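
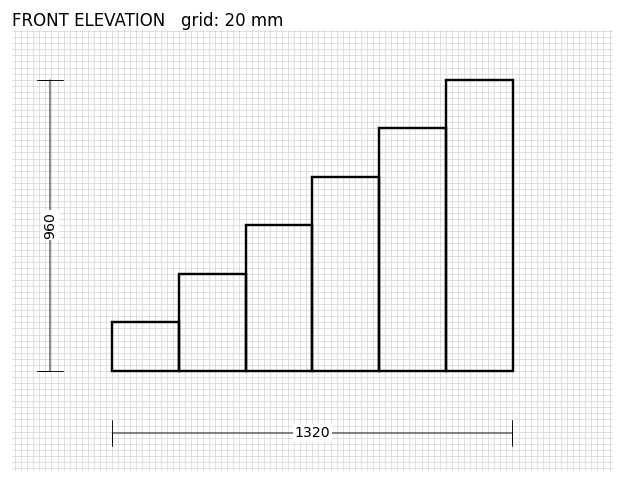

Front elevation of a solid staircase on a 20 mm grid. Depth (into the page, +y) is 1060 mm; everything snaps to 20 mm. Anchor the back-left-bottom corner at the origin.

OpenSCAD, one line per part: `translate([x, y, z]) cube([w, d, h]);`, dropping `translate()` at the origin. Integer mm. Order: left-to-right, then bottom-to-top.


cube([220, 1060, 160]);
translate([220, 0, 0]) cube([220, 1060, 320]);
translate([440, 0, 0]) cube([220, 1060, 480]);
translate([660, 0, 0]) cube([220, 1060, 640]);
translate([880, 0, 0]) cube([220, 1060, 800]);
translate([1100, 0, 0]) cube([220, 1060, 960]);


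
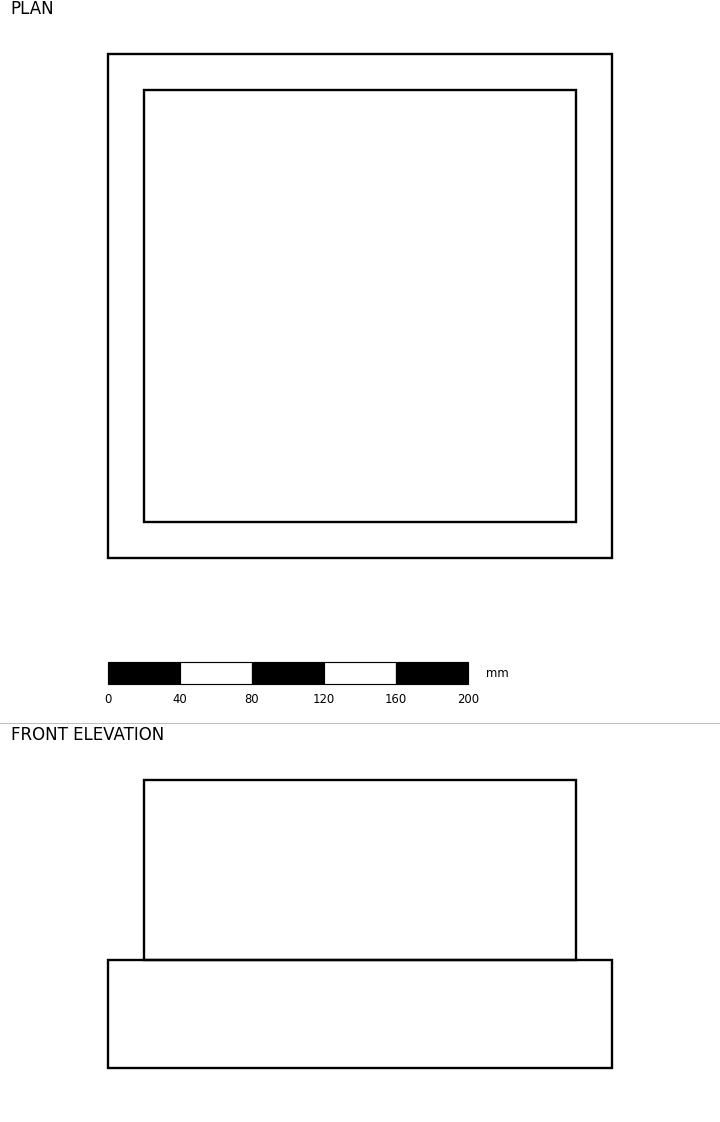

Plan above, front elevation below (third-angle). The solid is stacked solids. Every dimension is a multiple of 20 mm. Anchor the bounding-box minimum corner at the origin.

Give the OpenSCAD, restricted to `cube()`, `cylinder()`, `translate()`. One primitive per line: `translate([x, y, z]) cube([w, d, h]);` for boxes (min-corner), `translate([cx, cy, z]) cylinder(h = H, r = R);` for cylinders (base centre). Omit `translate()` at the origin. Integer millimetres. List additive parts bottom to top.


cube([280, 280, 60]);
translate([20, 20, 60]) cube([240, 240, 100]);


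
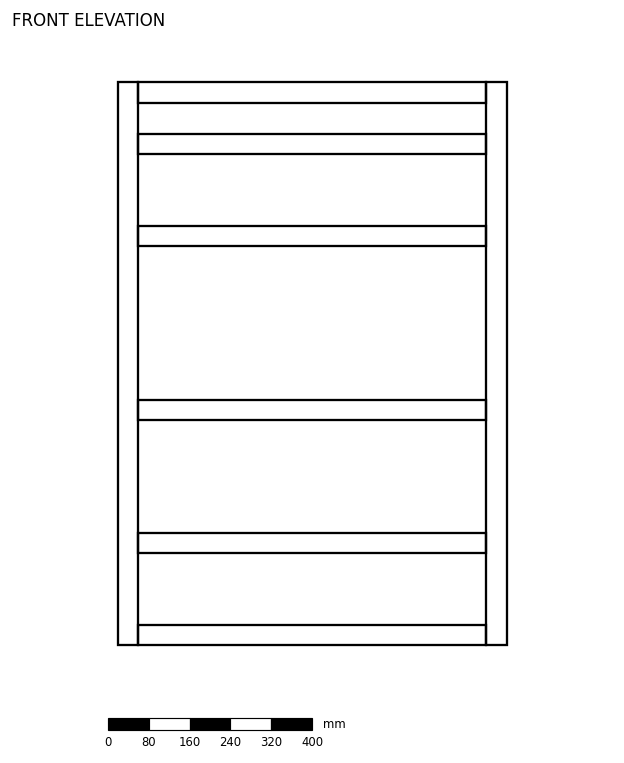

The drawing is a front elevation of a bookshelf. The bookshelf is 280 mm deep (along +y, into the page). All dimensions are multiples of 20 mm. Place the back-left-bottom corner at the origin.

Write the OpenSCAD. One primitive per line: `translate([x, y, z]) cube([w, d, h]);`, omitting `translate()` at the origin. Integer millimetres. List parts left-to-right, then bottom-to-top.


cube([40, 280, 1100]);
translate([40, 0, 0]) cube([680, 280, 40]);
translate([40, 0, 180]) cube([680, 280, 40]);
translate([40, 0, 440]) cube([680, 280, 40]);
translate([40, 0, 780]) cube([680, 280, 40]);
translate([40, 0, 960]) cube([680, 280, 40]);
translate([40, 0, 1060]) cube([680, 280, 40]);
translate([720, 0, 0]) cube([40, 280, 1100]);


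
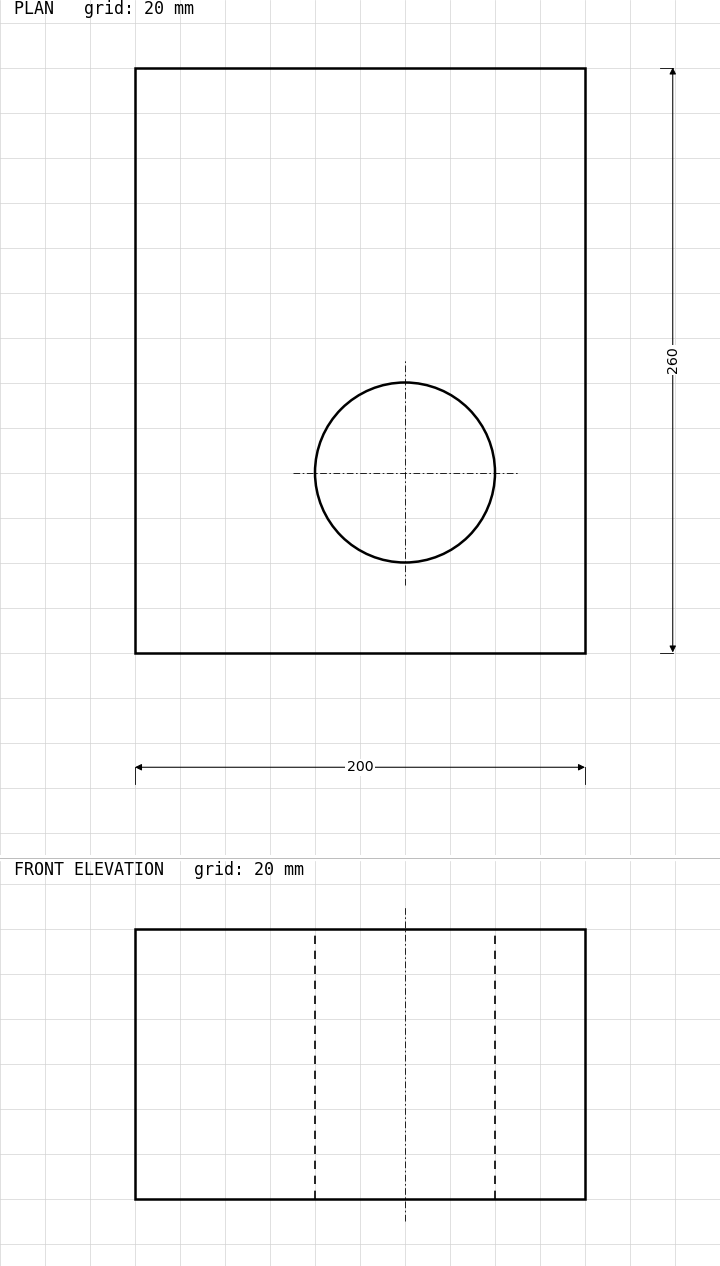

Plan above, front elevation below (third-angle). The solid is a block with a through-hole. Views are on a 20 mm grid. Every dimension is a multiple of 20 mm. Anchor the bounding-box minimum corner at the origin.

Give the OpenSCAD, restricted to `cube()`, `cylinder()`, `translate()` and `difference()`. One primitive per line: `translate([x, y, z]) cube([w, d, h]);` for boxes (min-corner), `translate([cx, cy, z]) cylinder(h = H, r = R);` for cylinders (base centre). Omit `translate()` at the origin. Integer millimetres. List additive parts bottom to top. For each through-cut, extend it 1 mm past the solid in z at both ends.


difference() {
  cube([200, 260, 120]);
  translate([120, 80, -1]) cylinder(h = 122, r = 40);
}


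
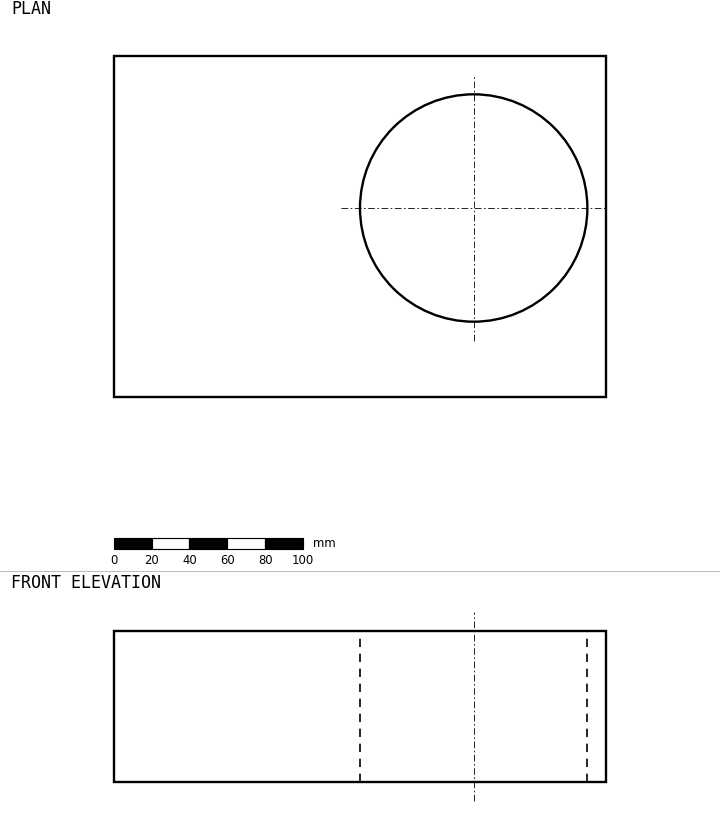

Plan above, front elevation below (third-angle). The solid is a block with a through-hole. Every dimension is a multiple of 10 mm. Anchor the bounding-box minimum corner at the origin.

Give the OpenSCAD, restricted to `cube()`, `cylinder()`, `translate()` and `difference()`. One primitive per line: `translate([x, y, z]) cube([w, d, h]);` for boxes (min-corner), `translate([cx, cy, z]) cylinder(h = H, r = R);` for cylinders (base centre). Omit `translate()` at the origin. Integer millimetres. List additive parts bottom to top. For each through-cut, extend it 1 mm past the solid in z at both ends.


difference() {
  cube([260, 180, 80]);
  translate([190, 100, -1]) cylinder(h = 82, r = 60);
}


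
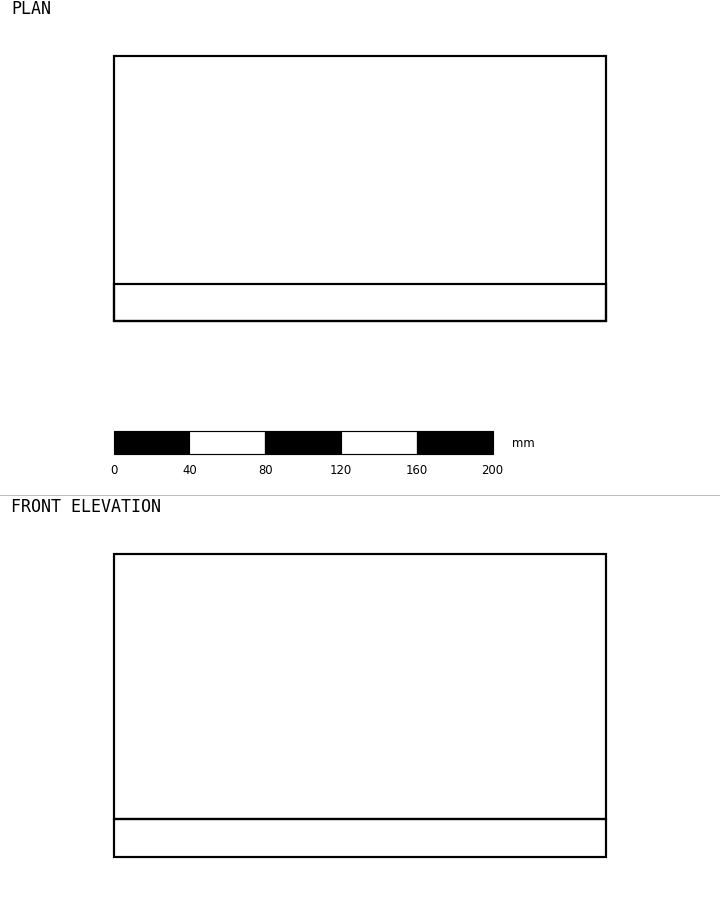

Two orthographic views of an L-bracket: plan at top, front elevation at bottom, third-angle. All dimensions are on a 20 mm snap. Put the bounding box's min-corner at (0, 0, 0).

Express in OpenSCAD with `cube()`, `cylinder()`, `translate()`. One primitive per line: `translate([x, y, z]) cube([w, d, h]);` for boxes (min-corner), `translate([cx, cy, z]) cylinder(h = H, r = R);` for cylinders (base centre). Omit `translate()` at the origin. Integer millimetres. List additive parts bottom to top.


cube([260, 140, 20]);
translate([0, 0, 20]) cube([260, 20, 140]);


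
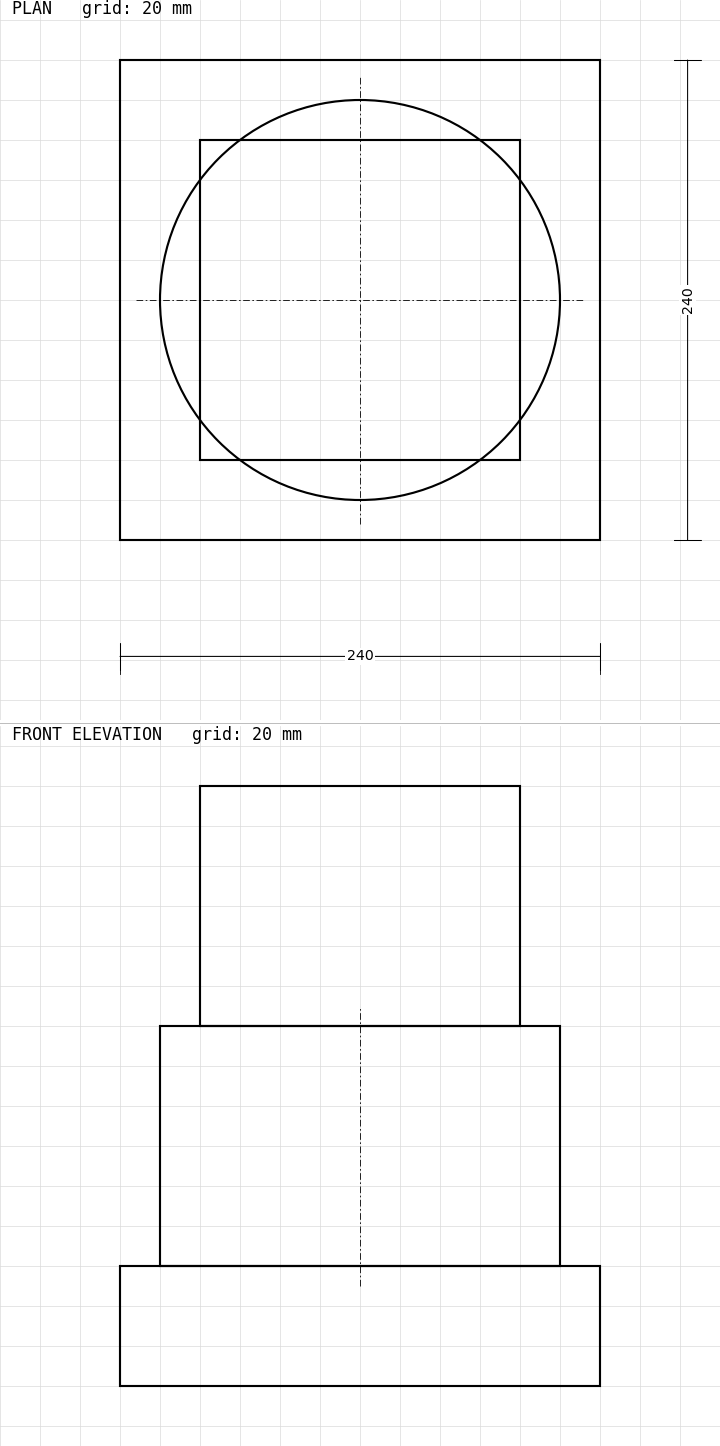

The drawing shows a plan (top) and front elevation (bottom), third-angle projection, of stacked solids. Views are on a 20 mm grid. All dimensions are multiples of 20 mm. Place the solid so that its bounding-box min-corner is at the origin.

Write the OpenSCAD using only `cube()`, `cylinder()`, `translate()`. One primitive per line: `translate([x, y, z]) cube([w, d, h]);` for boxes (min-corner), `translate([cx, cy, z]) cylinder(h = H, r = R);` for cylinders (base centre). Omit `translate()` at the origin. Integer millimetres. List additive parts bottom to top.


cube([240, 240, 60]);
translate([120, 120, 60]) cylinder(h = 120, r = 100);
translate([40, 40, 180]) cube([160, 160, 120]);


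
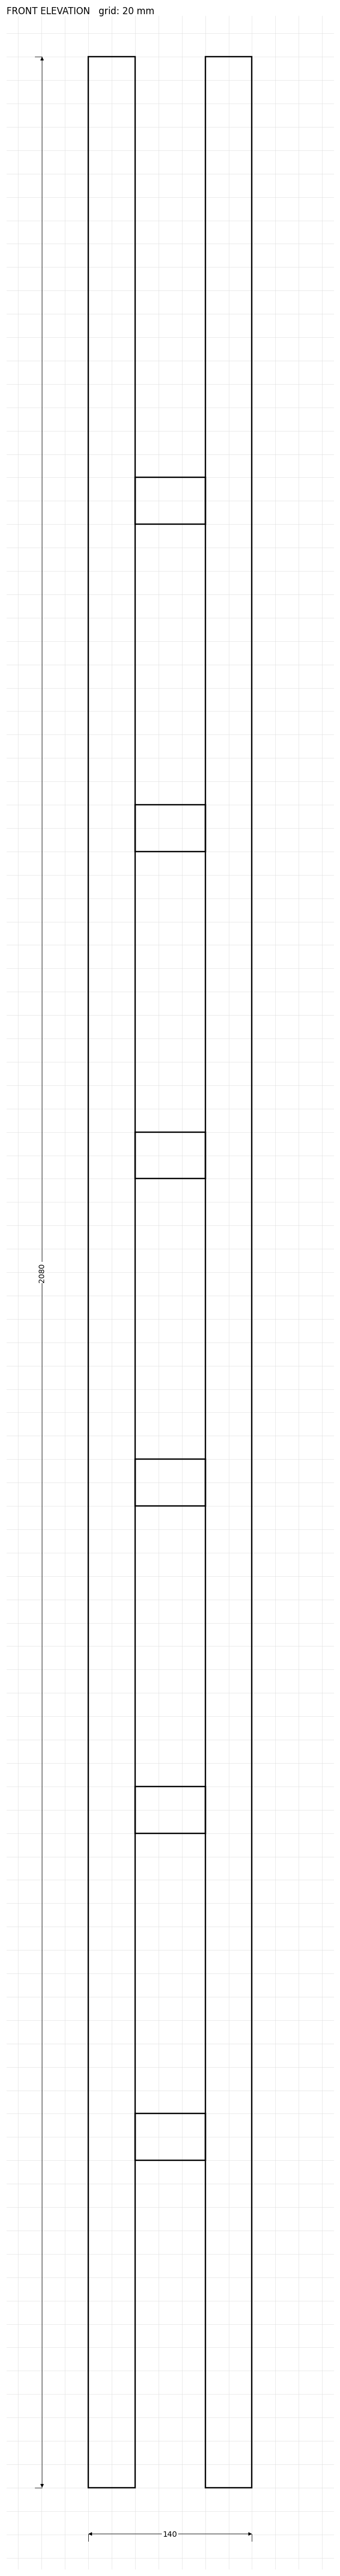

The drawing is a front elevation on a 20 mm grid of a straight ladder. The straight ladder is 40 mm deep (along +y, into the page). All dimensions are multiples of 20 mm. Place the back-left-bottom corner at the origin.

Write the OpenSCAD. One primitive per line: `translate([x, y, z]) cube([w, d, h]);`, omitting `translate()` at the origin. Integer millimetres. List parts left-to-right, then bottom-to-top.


cube([40, 40, 2080]);
translate([40, 0, 280]) cube([60, 40, 40]);
translate([40, 0, 560]) cube([60, 40, 40]);
translate([40, 0, 840]) cube([60, 40, 40]);
translate([40, 0, 1120]) cube([60, 40, 40]);
translate([40, 0, 1400]) cube([60, 40, 40]);
translate([40, 0, 1680]) cube([60, 40, 40]);
translate([100, 0, 0]) cube([40, 40, 2080]);


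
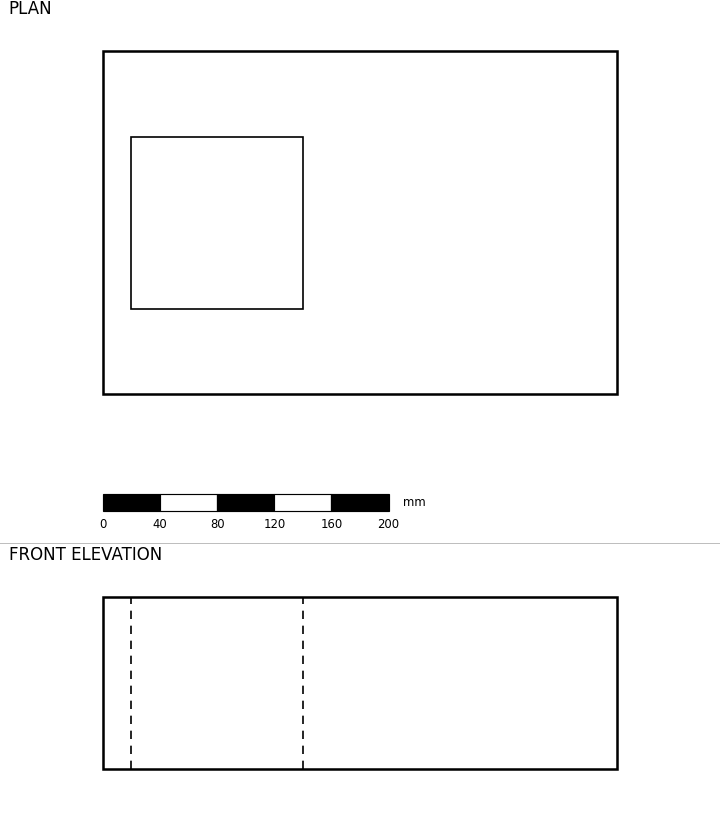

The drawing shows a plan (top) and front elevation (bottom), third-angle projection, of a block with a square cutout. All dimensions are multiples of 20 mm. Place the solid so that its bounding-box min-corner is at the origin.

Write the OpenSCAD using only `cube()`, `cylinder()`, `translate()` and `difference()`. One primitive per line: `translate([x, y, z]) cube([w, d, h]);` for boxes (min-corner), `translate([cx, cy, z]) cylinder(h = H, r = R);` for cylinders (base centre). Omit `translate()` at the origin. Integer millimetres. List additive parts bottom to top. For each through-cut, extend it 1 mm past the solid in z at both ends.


difference() {
  cube([360, 240, 120]);
  translate([20, 60, -1]) cube([120, 120, 122]);
}


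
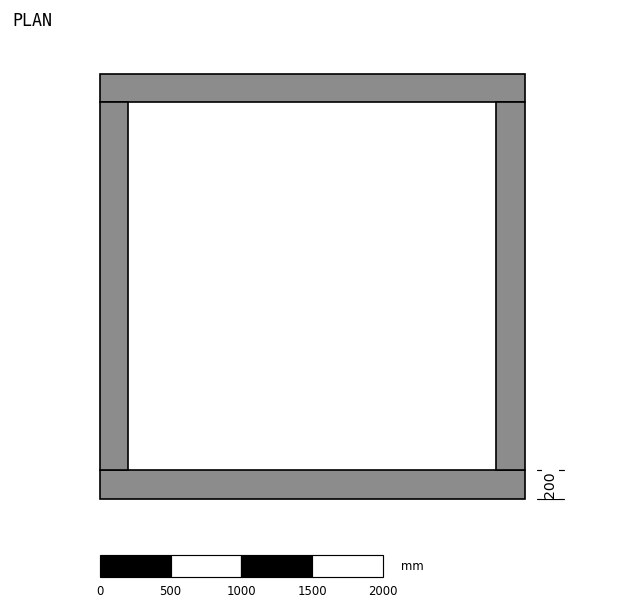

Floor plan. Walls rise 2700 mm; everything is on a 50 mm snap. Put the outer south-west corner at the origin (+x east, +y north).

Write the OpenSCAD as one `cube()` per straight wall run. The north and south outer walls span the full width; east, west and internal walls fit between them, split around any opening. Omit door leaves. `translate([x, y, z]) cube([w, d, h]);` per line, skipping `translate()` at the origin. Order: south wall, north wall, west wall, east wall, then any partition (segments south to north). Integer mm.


cube([3000, 200, 2700]);
translate([0, 2800, 0]) cube([3000, 200, 2700]);
translate([0, 200, 0]) cube([200, 2600, 2700]);
translate([2800, 200, 0]) cube([200, 2600, 2700]);


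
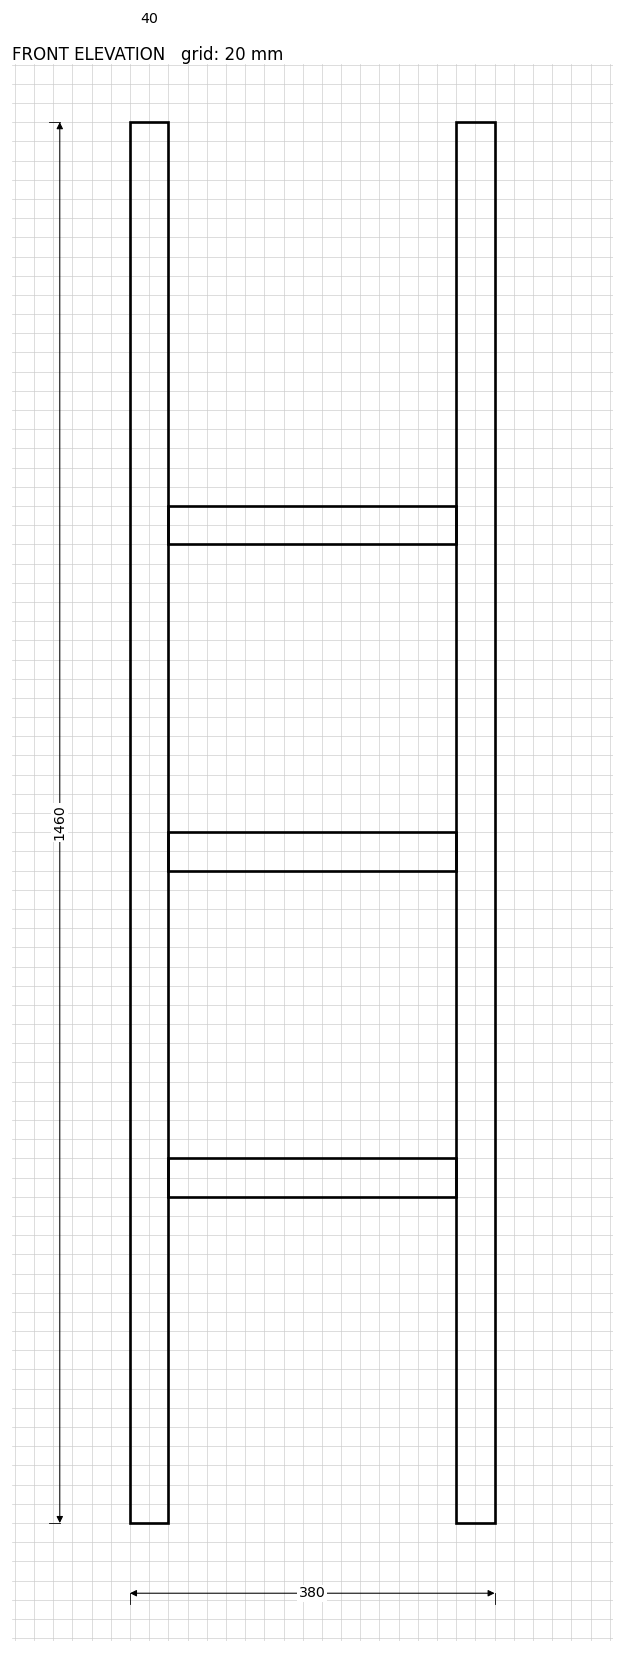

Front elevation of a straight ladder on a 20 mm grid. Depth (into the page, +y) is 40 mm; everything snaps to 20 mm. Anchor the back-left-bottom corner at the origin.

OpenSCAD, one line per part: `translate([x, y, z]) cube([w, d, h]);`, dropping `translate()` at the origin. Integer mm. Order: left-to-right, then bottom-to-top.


cube([40, 40, 1460]);
translate([40, 0, 340]) cube([300, 40, 40]);
translate([40, 0, 680]) cube([300, 40, 40]);
translate([40, 0, 1020]) cube([300, 40, 40]);
translate([340, 0, 0]) cube([40, 40, 1460]);


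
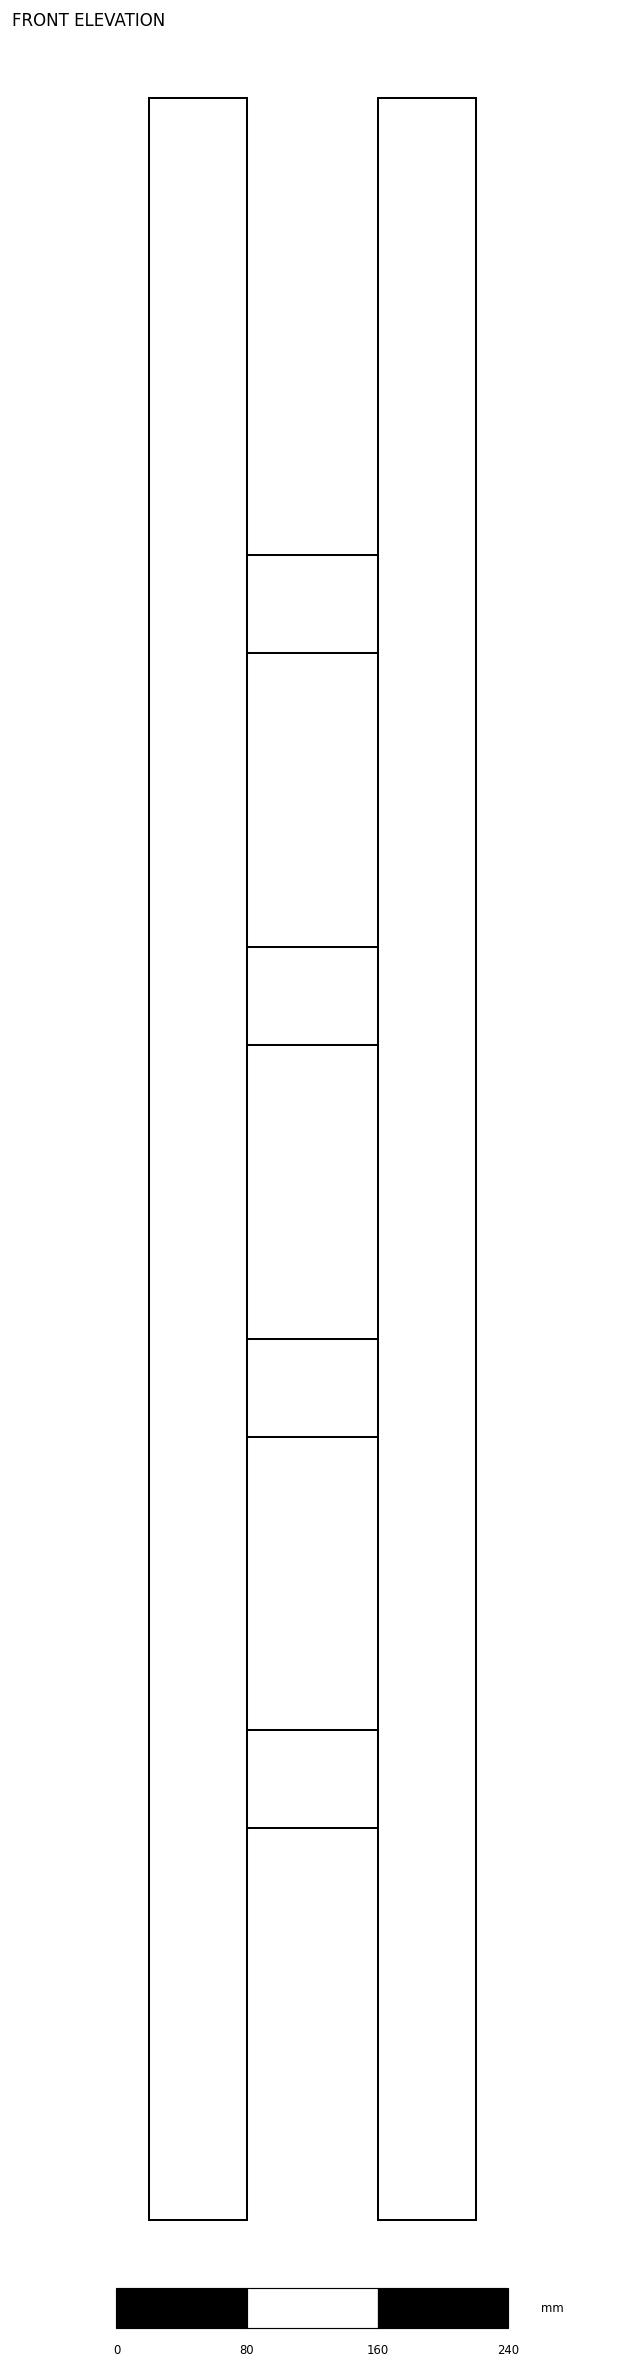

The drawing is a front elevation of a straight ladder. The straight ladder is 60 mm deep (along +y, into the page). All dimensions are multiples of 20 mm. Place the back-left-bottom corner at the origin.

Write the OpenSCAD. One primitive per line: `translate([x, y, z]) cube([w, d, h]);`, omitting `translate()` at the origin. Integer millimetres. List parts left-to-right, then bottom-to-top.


cube([60, 60, 1300]);
translate([60, 0, 240]) cube([80, 60, 60]);
translate([60, 0, 480]) cube([80, 60, 60]);
translate([60, 0, 720]) cube([80, 60, 60]);
translate([60, 0, 960]) cube([80, 60, 60]);
translate([140, 0, 0]) cube([60, 60, 1300]);


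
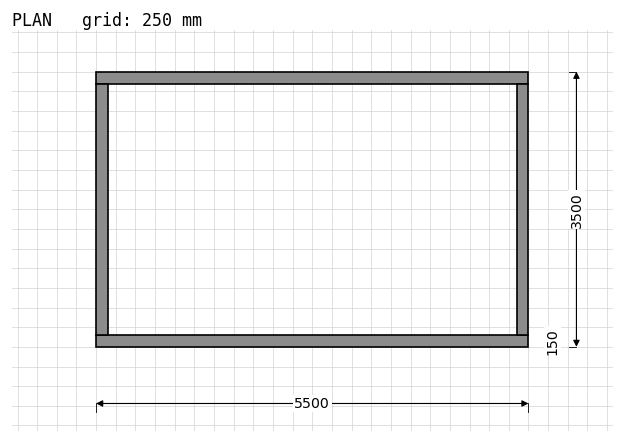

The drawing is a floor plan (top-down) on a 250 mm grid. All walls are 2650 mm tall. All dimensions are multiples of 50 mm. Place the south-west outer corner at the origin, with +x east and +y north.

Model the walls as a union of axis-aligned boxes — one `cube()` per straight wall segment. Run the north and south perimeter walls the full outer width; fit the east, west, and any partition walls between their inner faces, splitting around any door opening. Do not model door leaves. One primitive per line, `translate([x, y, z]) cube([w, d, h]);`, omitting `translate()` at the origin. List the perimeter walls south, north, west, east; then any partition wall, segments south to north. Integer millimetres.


cube([5500, 150, 2650]);
translate([0, 3350, 0]) cube([5500, 150, 2650]);
translate([0, 150, 0]) cube([150, 3200, 2650]);
translate([5350, 150, 0]) cube([150, 3200, 2650]);


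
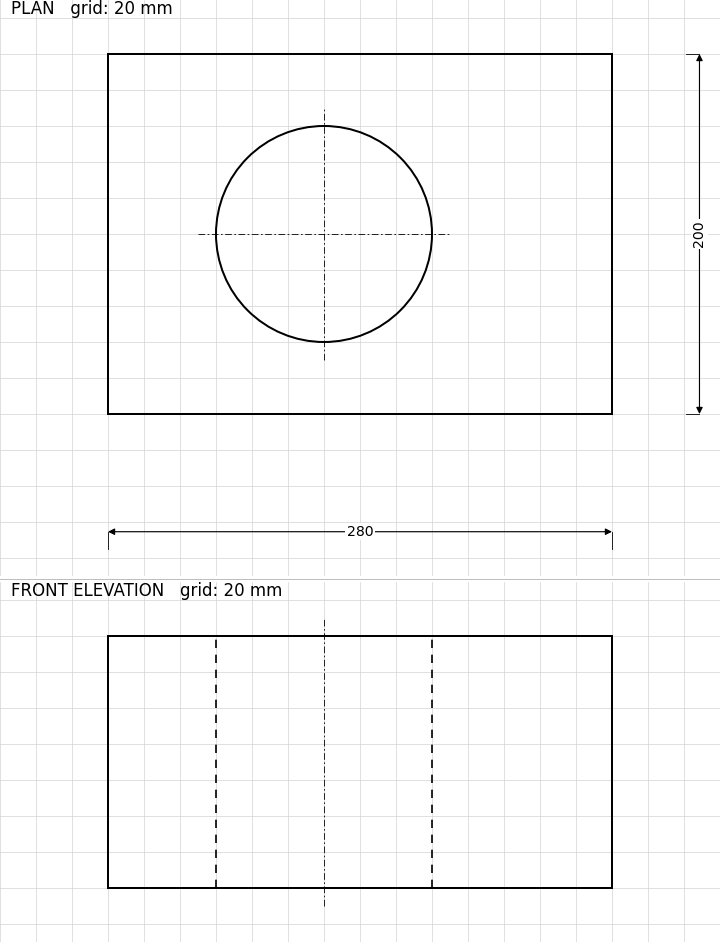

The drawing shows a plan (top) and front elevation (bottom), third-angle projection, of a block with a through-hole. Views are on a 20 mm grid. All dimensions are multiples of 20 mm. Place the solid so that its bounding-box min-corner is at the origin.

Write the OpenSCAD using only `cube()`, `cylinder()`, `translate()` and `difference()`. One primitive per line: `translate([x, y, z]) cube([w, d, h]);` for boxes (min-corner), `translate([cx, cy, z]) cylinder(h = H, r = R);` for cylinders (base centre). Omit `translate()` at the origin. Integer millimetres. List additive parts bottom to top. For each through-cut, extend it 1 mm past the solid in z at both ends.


difference() {
  cube([280, 200, 140]);
  translate([120, 100, -1]) cylinder(h = 142, r = 60);
}


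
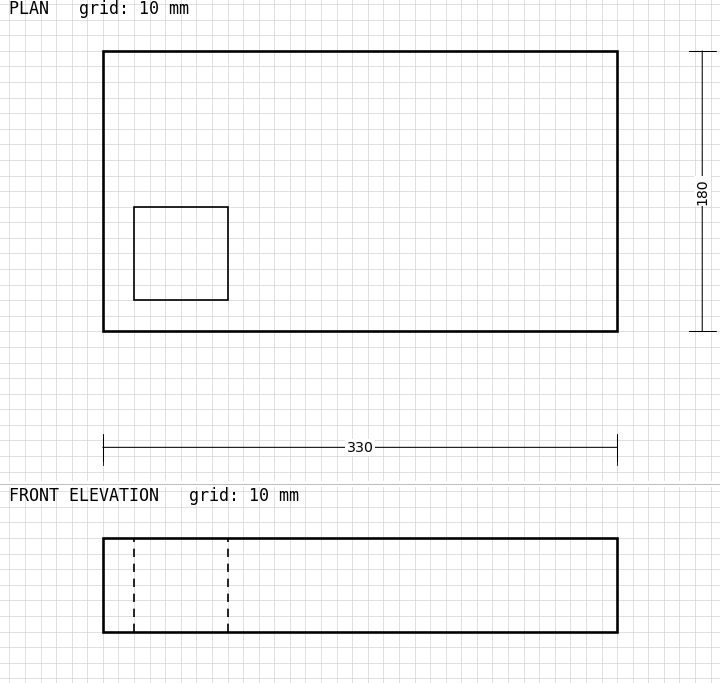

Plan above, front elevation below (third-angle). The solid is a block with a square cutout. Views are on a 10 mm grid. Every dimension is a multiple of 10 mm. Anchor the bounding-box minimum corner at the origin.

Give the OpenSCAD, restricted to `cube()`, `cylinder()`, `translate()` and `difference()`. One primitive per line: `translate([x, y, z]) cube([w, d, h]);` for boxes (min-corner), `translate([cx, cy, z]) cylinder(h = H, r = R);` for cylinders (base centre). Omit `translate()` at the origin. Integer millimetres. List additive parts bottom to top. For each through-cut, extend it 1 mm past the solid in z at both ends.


difference() {
  cube([330, 180, 60]);
  translate([20, 20, -1]) cube([60, 60, 62]);
}


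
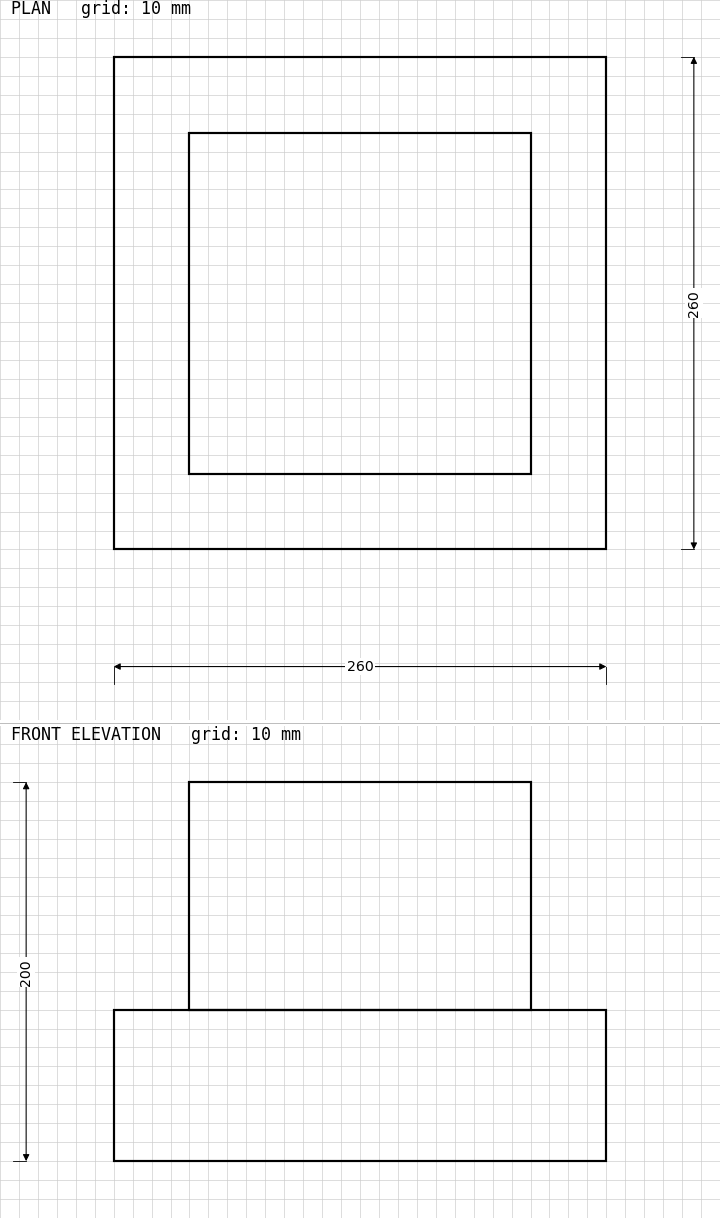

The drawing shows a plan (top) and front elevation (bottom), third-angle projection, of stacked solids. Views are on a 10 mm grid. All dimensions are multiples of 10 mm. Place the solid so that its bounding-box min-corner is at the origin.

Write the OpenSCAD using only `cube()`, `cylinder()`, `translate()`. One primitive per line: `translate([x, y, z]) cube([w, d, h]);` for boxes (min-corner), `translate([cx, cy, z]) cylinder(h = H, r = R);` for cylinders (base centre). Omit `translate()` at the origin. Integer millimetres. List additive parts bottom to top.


cube([260, 260, 80]);
translate([40, 40, 80]) cube([180, 180, 120]);


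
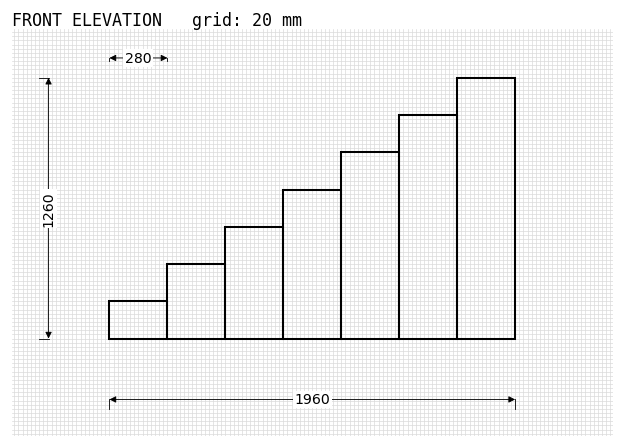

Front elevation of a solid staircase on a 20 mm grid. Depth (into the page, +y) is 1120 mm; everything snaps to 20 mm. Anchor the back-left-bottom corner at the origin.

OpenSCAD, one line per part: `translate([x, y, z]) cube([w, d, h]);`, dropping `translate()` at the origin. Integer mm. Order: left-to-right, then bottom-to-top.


cube([280, 1120, 180]);
translate([280, 0, 0]) cube([280, 1120, 360]);
translate([560, 0, 0]) cube([280, 1120, 540]);
translate([840, 0, 0]) cube([280, 1120, 720]);
translate([1120, 0, 0]) cube([280, 1120, 900]);
translate([1400, 0, 0]) cube([280, 1120, 1080]);
translate([1680, 0, 0]) cube([280, 1120, 1260]);


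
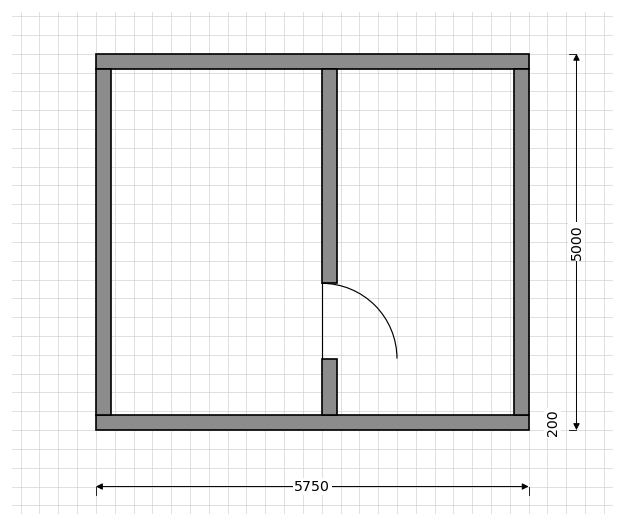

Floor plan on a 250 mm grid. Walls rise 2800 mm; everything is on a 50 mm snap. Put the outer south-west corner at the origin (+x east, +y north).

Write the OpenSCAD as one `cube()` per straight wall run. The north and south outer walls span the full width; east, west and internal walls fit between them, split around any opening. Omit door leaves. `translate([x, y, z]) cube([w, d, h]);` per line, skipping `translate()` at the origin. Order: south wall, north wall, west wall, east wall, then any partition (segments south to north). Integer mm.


cube([5750, 200, 2800]);
translate([0, 4800, 0]) cube([5750, 200, 2800]);
translate([0, 200, 0]) cube([200, 4600, 2800]);
translate([5550, 200, 0]) cube([200, 4600, 2800]);
translate([3000, 200, 0]) cube([200, 750, 2800]);
translate([3000, 1950, 0]) cube([200, 2850, 2800]);


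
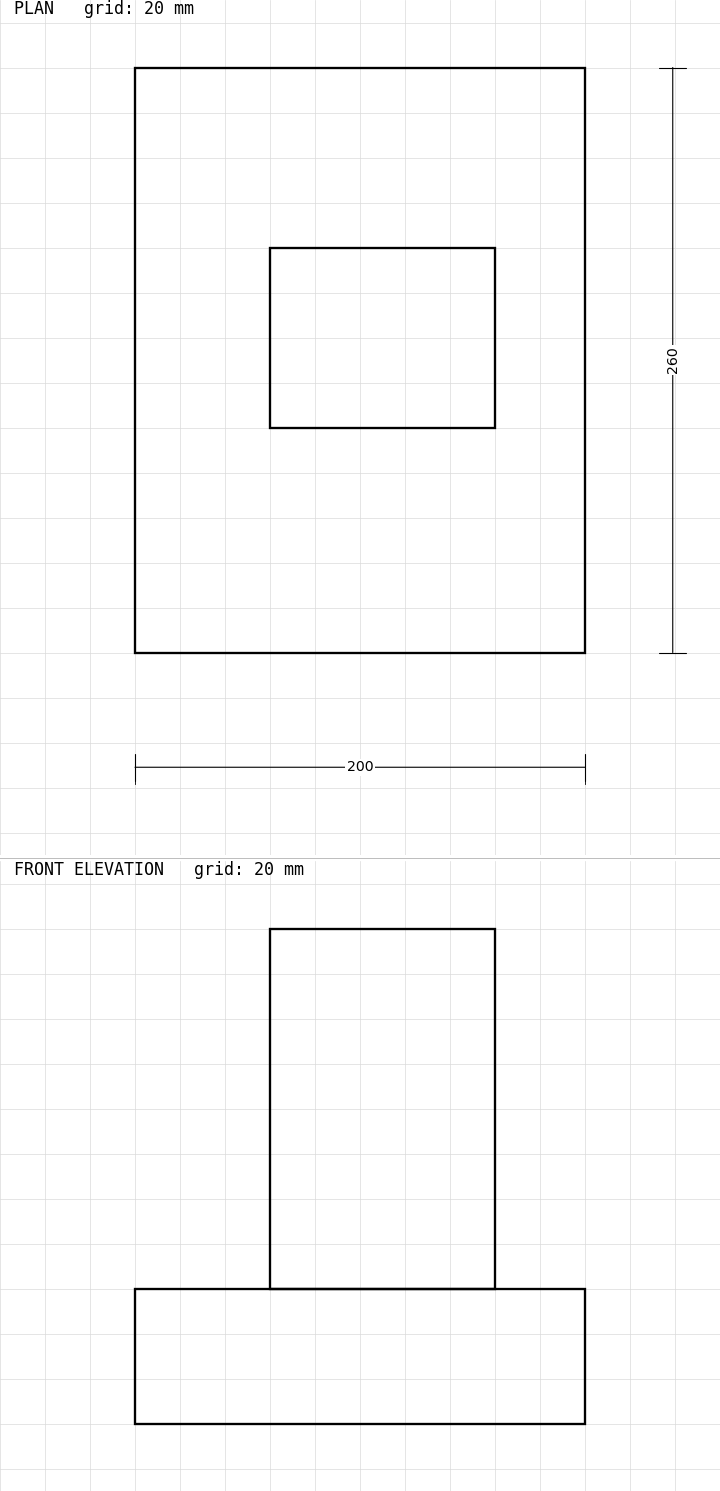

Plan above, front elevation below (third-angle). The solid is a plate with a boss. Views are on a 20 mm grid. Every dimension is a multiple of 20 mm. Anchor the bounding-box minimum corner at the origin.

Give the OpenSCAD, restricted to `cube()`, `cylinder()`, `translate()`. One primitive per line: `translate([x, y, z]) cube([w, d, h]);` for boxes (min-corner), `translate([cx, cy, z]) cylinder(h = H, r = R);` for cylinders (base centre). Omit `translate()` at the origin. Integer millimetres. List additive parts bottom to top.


cube([200, 260, 60]);
translate([60, 100, 60]) cube([100, 80, 160]);


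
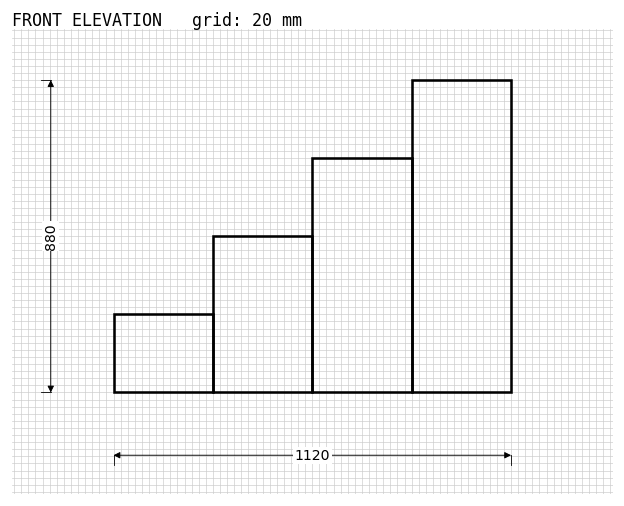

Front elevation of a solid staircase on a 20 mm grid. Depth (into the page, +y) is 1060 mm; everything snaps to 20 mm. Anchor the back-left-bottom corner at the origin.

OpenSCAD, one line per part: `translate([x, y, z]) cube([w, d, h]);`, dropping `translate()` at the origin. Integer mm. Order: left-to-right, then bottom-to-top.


cube([280, 1060, 220]);
translate([280, 0, 0]) cube([280, 1060, 440]);
translate([560, 0, 0]) cube([280, 1060, 660]);
translate([840, 0, 0]) cube([280, 1060, 880]);


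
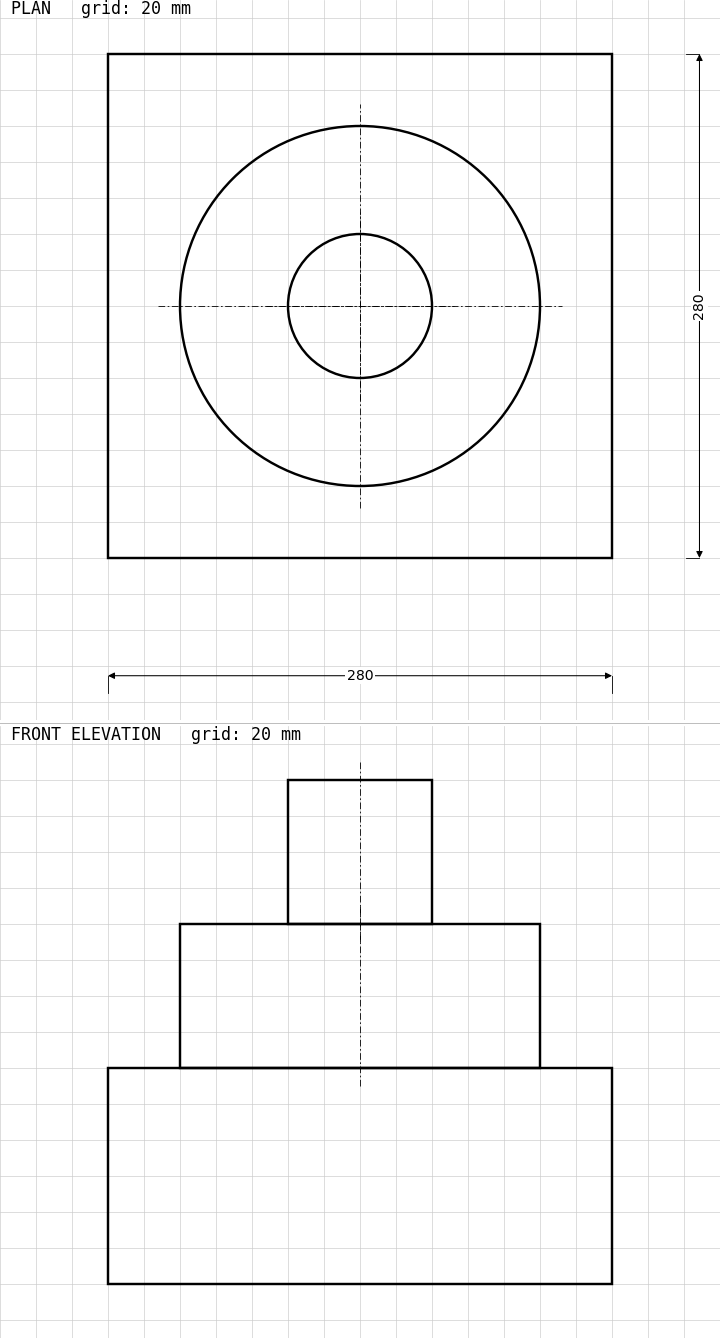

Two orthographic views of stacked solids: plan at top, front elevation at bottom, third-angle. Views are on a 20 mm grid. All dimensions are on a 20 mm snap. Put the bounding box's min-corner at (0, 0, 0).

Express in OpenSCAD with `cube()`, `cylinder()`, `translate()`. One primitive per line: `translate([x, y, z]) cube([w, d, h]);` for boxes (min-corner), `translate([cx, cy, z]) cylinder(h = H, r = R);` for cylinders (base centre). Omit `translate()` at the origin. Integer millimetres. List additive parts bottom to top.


cube([280, 280, 120]);
translate([140, 140, 120]) cylinder(h = 80, r = 100);
translate([140, 140, 200]) cylinder(h = 80, r = 40);


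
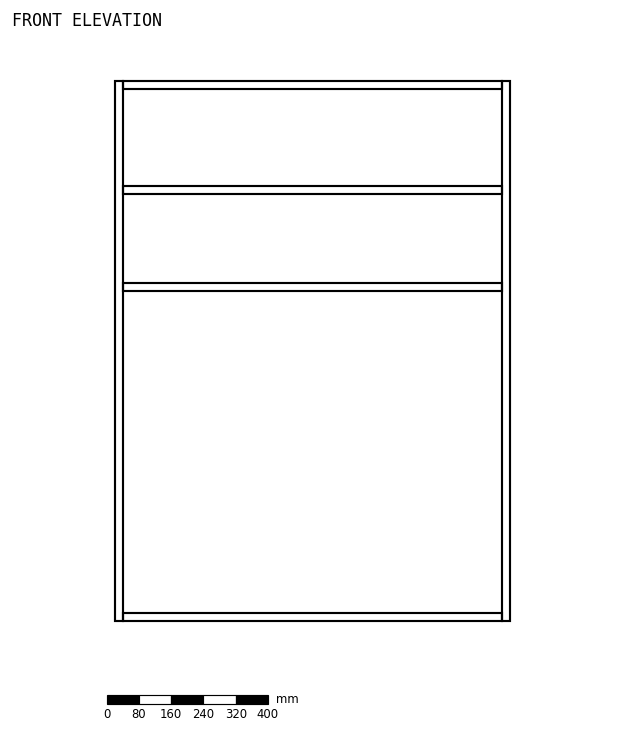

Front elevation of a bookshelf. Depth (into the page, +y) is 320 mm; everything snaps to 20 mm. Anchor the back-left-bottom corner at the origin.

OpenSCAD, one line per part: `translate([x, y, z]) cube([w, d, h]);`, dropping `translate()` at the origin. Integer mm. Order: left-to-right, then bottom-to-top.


cube([20, 320, 1340]);
translate([20, 0, 0]) cube([940, 320, 20]);
translate([20, 0, 820]) cube([940, 320, 20]);
translate([20, 0, 1060]) cube([940, 320, 20]);
translate([20, 0, 1320]) cube([940, 320, 20]);
translate([960, 0, 0]) cube([20, 320, 1340]);


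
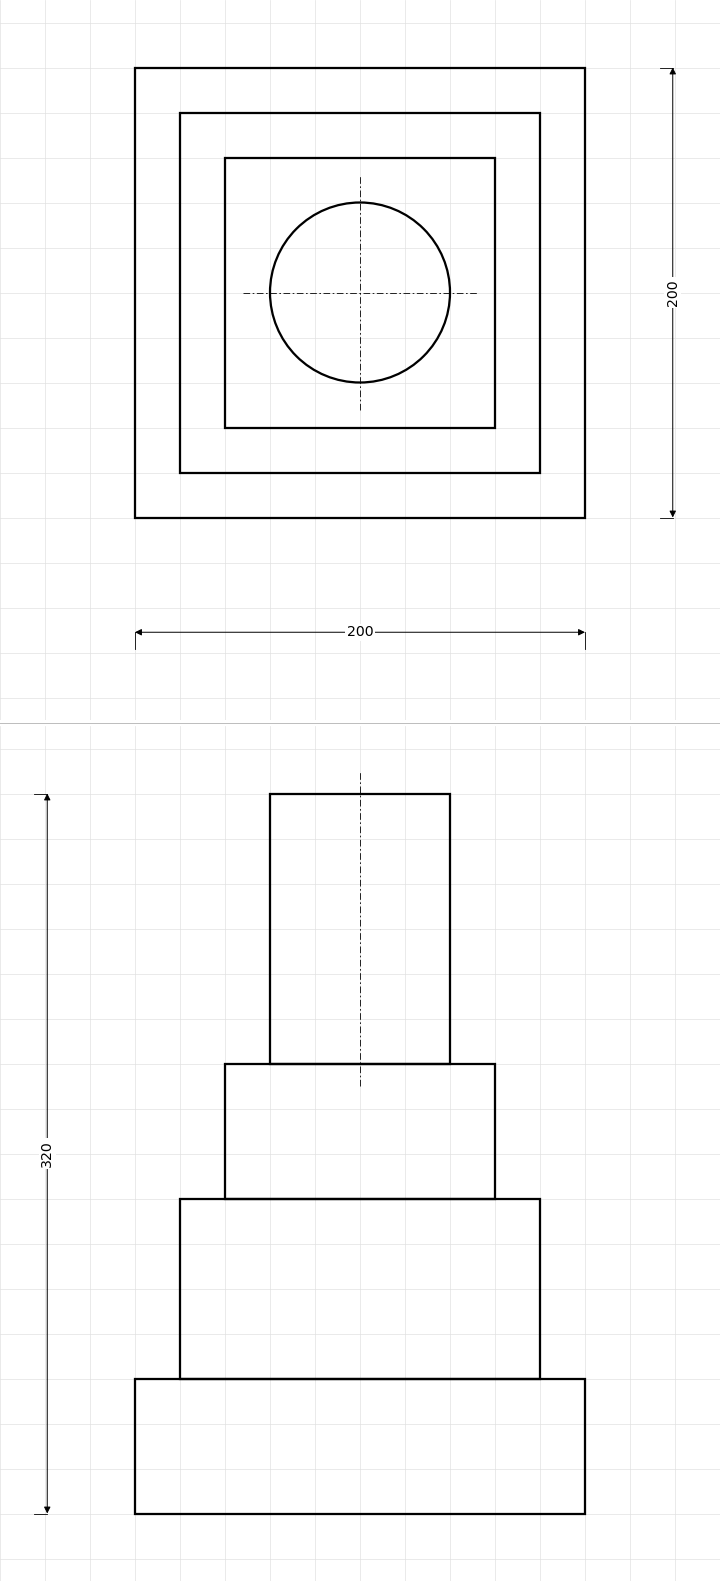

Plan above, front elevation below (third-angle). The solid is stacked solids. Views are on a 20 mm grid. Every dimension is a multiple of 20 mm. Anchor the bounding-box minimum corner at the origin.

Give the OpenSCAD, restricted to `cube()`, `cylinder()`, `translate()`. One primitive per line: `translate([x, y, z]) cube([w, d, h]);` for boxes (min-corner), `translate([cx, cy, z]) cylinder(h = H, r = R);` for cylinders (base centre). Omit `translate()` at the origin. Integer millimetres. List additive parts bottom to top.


cube([200, 200, 60]);
translate([20, 20, 60]) cube([160, 160, 80]);
translate([40, 40, 140]) cube([120, 120, 60]);
translate([100, 100, 200]) cylinder(h = 120, r = 40);


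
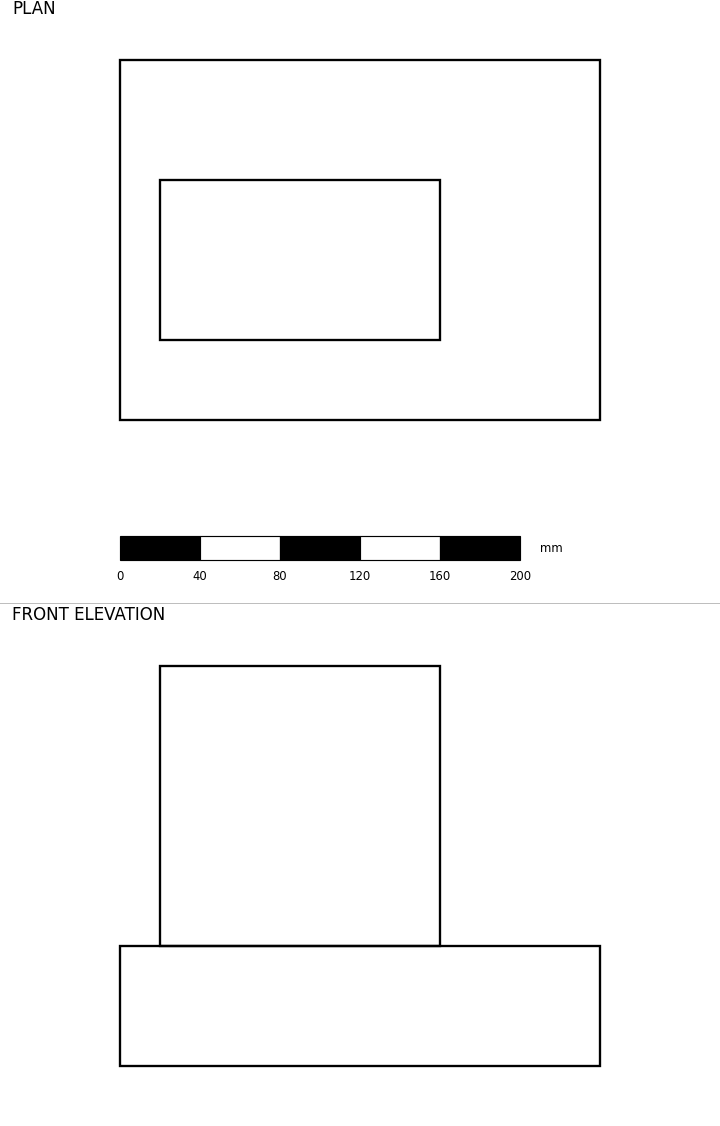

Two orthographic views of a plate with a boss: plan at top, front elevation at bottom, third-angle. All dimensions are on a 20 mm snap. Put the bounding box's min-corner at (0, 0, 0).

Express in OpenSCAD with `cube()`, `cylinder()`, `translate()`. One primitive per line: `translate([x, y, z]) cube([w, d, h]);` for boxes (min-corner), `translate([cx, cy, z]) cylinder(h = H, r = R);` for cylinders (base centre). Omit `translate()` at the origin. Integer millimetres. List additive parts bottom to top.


cube([240, 180, 60]);
translate([20, 40, 60]) cube([140, 80, 140]);


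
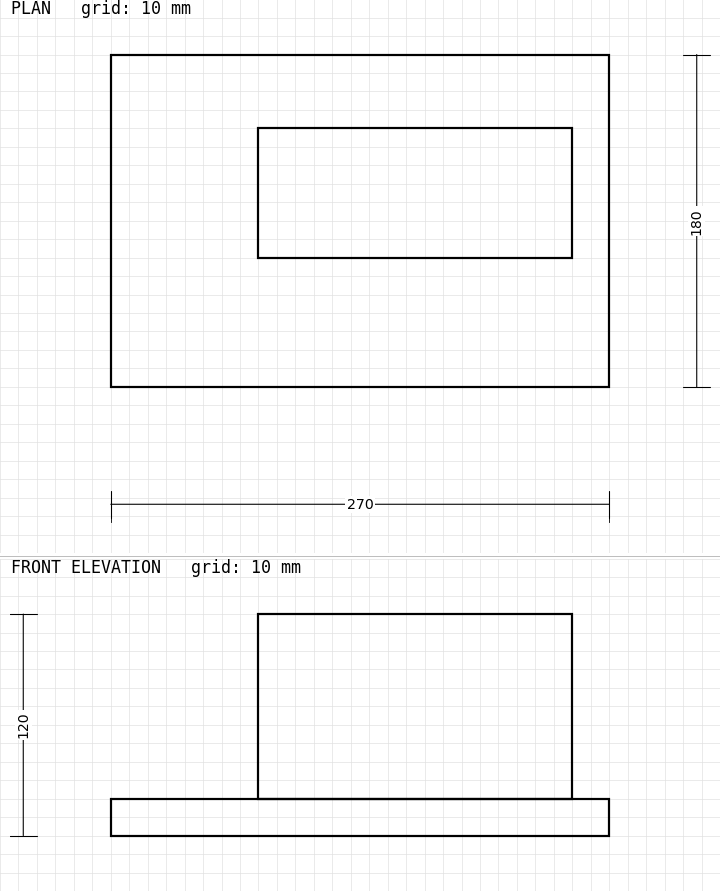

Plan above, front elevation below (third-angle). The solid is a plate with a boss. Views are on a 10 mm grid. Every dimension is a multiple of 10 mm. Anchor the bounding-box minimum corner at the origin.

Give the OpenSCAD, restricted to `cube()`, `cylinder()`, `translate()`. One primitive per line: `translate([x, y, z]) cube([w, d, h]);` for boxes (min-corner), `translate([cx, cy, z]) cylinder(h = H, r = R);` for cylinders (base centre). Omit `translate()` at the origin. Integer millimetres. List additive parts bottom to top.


cube([270, 180, 20]);
translate([80, 70, 20]) cube([170, 70, 100]);


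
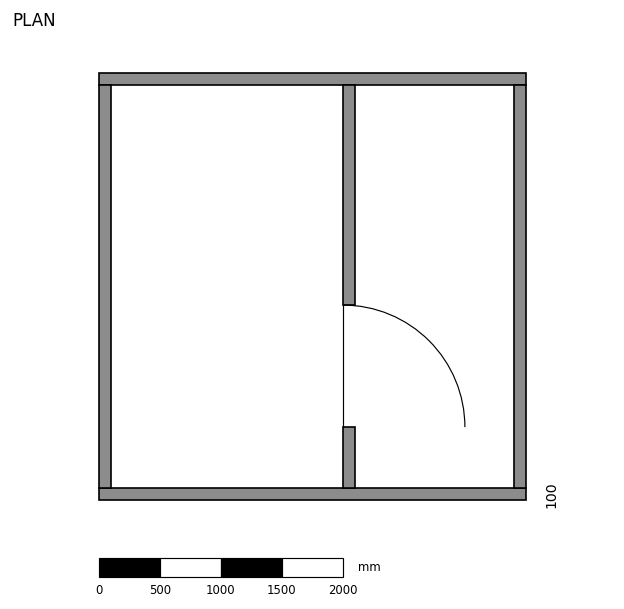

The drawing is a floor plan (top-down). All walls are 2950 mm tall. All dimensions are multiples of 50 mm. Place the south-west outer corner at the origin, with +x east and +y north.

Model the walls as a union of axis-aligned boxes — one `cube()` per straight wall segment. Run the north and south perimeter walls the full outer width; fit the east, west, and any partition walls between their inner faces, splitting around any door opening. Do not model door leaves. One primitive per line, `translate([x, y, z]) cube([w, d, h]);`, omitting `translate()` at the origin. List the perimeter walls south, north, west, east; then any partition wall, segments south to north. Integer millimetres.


cube([3500, 100, 2950]);
translate([0, 3400, 0]) cube([3500, 100, 2950]);
translate([0, 100, 0]) cube([100, 3300, 2950]);
translate([3400, 100, 0]) cube([100, 3300, 2950]);
translate([2000, 100, 0]) cube([100, 500, 2950]);
translate([2000, 1600, 0]) cube([100, 1800, 2950]);


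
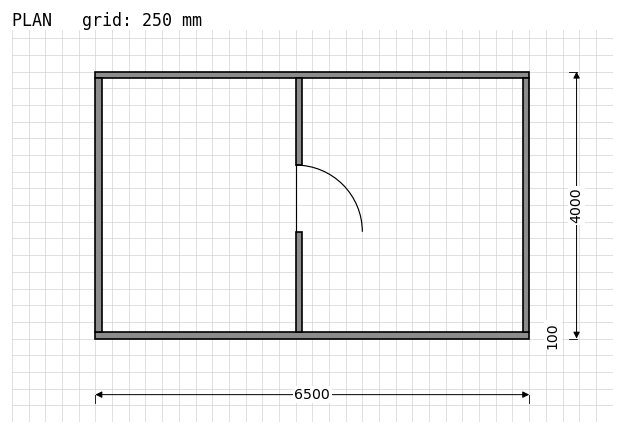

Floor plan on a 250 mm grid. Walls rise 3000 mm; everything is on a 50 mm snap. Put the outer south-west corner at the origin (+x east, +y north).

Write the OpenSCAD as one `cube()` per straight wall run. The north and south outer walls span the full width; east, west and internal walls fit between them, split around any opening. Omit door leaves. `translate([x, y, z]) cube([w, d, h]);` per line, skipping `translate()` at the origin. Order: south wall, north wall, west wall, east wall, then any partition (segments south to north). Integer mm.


cube([6500, 100, 3000]);
translate([0, 3900, 0]) cube([6500, 100, 3000]);
translate([0, 100, 0]) cube([100, 3800, 3000]);
translate([6400, 100, 0]) cube([100, 3800, 3000]);
translate([3000, 100, 0]) cube([100, 1500, 3000]);
translate([3000, 2600, 0]) cube([100, 1300, 3000]);


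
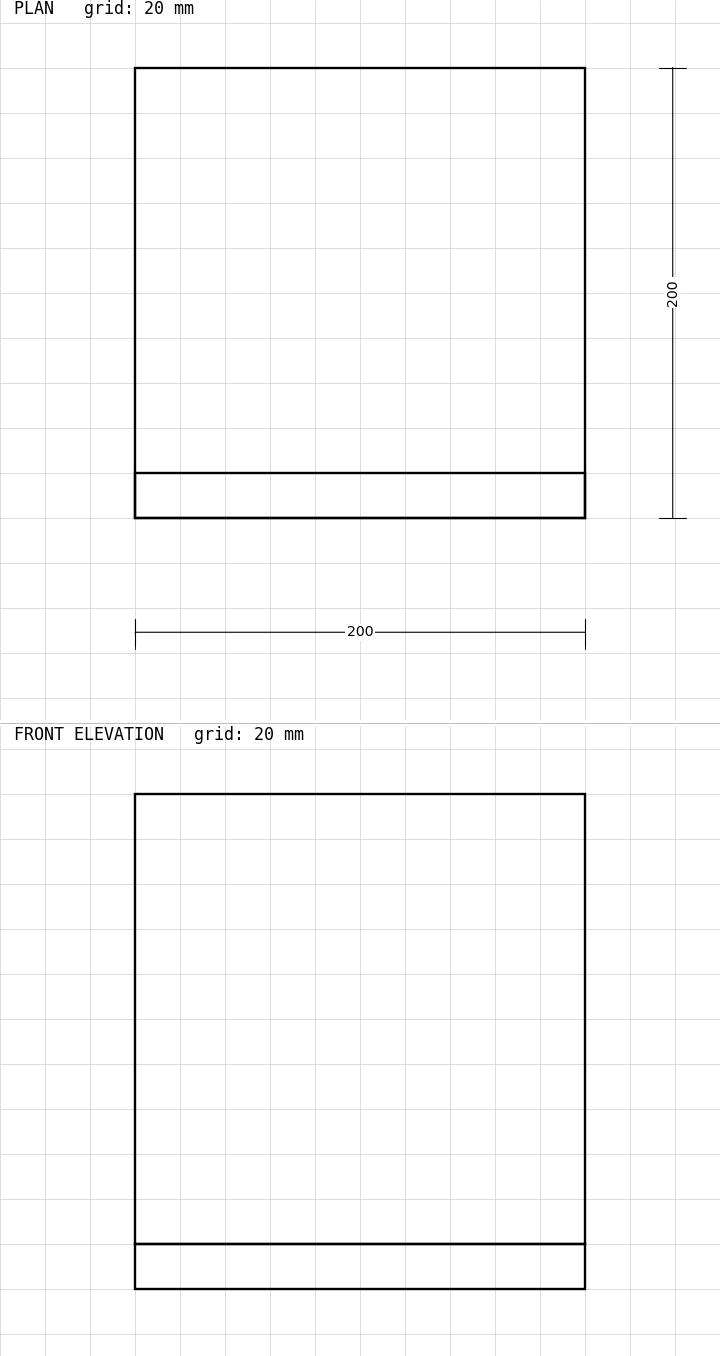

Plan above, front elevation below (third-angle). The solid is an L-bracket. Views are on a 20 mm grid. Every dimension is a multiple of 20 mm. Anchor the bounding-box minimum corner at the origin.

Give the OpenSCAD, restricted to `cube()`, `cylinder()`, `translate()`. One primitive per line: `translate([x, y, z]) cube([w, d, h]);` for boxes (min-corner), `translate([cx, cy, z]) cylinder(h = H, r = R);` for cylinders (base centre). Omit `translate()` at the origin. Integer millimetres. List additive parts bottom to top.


cube([200, 200, 20]);
translate([0, 0, 20]) cube([200, 20, 200]);


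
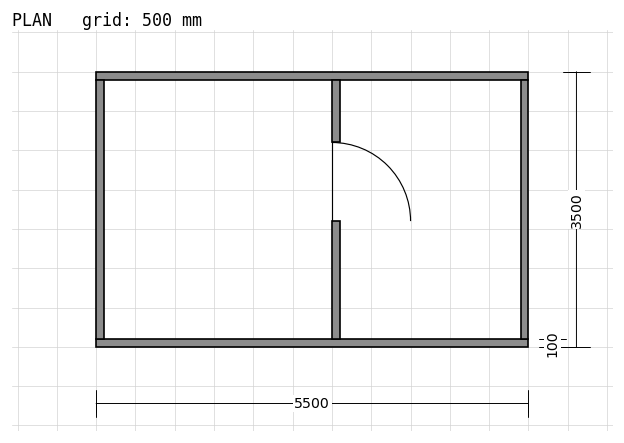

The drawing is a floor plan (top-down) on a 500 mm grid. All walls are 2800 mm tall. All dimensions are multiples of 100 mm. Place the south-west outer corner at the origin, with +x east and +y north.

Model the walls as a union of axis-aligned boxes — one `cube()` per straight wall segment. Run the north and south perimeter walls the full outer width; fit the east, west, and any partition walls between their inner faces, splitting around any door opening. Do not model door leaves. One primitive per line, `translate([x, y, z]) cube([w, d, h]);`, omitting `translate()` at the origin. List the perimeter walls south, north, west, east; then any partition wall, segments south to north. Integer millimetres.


cube([5500, 100, 2800]);
translate([0, 3400, 0]) cube([5500, 100, 2800]);
translate([0, 100, 0]) cube([100, 3300, 2800]);
translate([5400, 100, 0]) cube([100, 3300, 2800]);
translate([3000, 100, 0]) cube([100, 1500, 2800]);
translate([3000, 2600, 0]) cube([100, 800, 2800]);


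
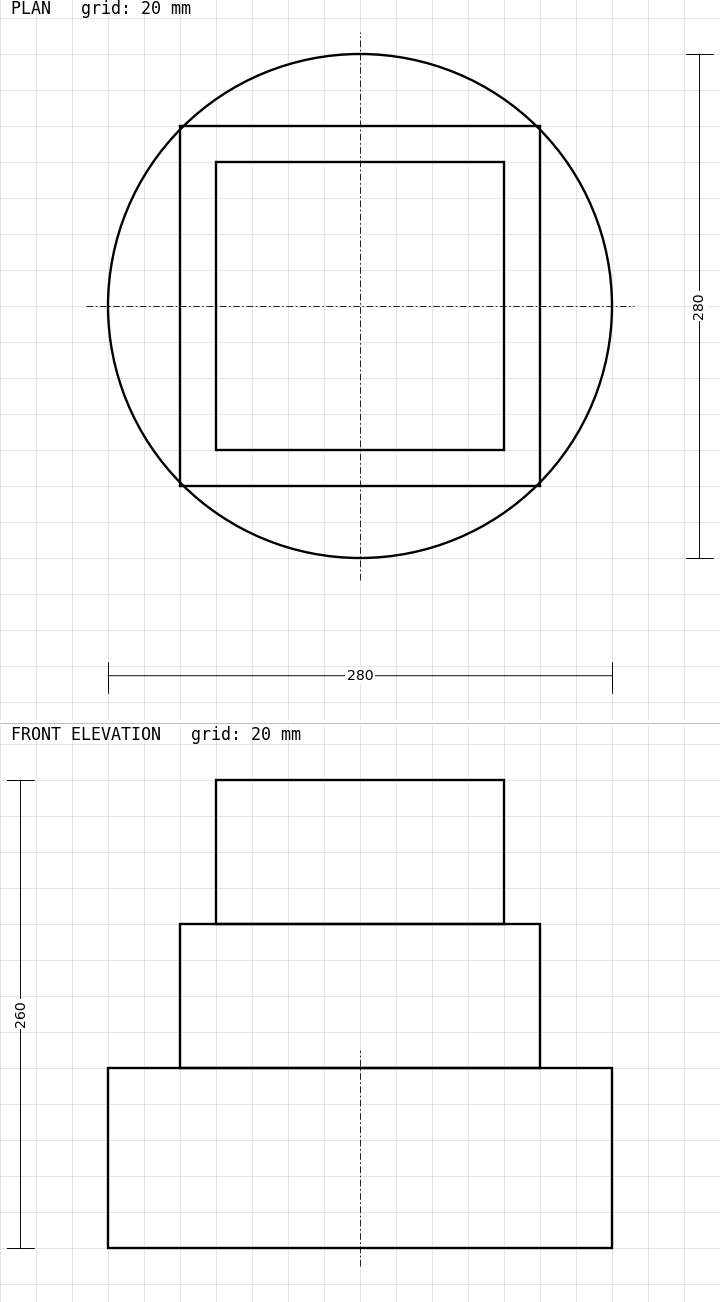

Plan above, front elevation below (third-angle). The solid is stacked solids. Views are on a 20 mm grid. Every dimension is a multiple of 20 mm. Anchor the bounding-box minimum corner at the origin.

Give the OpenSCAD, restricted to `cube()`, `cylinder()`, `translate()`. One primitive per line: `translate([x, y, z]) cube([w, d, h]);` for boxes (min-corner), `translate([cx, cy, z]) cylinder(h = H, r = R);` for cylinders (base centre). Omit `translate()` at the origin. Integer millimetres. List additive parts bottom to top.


translate([140, 140, 0]) cylinder(h = 100, r = 140);
translate([40, 40, 100]) cube([200, 200, 80]);
translate([60, 60, 180]) cube([160, 160, 80]);


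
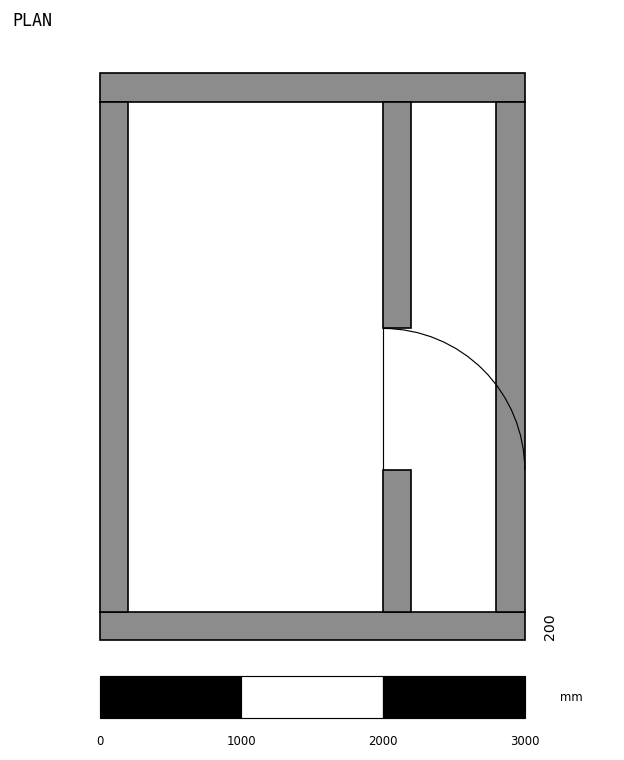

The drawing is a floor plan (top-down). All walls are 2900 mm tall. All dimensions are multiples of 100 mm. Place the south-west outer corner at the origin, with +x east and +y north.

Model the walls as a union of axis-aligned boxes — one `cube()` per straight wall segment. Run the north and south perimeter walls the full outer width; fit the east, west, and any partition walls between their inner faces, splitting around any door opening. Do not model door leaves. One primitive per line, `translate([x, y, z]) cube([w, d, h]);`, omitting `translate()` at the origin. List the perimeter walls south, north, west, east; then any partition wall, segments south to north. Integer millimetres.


cube([3000, 200, 2900]);
translate([0, 3800, 0]) cube([3000, 200, 2900]);
translate([0, 200, 0]) cube([200, 3600, 2900]);
translate([2800, 200, 0]) cube([200, 3600, 2900]);
translate([2000, 200, 0]) cube([200, 1000, 2900]);
translate([2000, 2200, 0]) cube([200, 1600, 2900]);


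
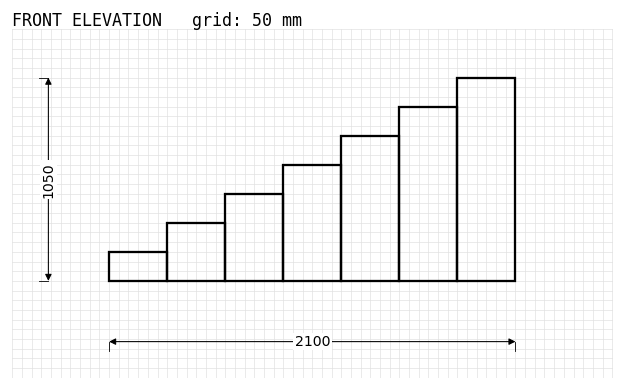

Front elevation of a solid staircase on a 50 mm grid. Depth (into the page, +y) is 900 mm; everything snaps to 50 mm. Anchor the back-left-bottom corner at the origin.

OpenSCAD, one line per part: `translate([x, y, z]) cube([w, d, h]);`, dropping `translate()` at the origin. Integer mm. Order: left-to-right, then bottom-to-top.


cube([300, 900, 150]);
translate([300, 0, 0]) cube([300, 900, 300]);
translate([600, 0, 0]) cube([300, 900, 450]);
translate([900, 0, 0]) cube([300, 900, 600]);
translate([1200, 0, 0]) cube([300, 900, 750]);
translate([1500, 0, 0]) cube([300, 900, 900]);
translate([1800, 0, 0]) cube([300, 900, 1050]);


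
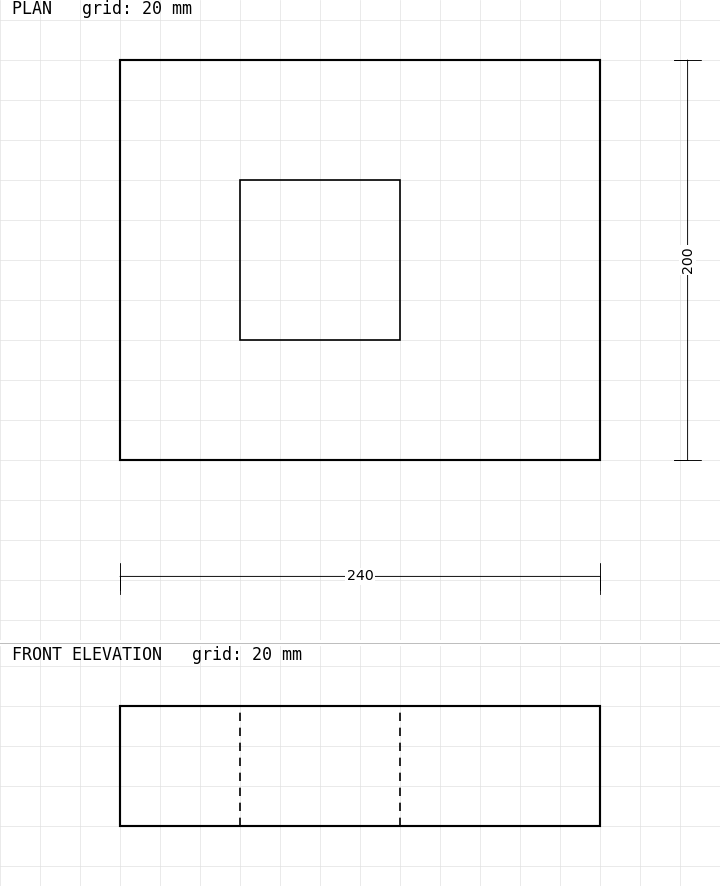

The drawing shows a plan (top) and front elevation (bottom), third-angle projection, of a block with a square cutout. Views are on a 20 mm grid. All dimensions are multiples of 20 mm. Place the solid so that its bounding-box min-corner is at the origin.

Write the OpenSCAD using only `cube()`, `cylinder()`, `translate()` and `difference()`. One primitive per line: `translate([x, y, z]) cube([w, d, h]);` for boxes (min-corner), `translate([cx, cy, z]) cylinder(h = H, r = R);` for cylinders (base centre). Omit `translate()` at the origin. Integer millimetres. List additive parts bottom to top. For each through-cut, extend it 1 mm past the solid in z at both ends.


difference() {
  cube([240, 200, 60]);
  translate([60, 60, -1]) cube([80, 80, 62]);
}


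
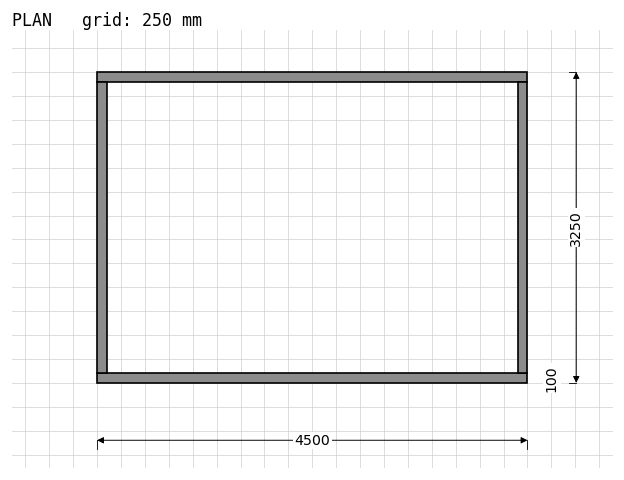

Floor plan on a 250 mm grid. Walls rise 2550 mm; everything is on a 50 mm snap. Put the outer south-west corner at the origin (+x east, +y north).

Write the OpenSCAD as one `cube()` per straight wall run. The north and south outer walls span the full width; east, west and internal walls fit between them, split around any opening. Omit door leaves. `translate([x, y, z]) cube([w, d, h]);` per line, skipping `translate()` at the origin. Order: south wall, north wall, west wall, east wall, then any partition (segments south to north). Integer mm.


cube([4500, 100, 2550]);
translate([0, 3150, 0]) cube([4500, 100, 2550]);
translate([0, 100, 0]) cube([100, 3050, 2550]);
translate([4400, 100, 0]) cube([100, 3050, 2550]);


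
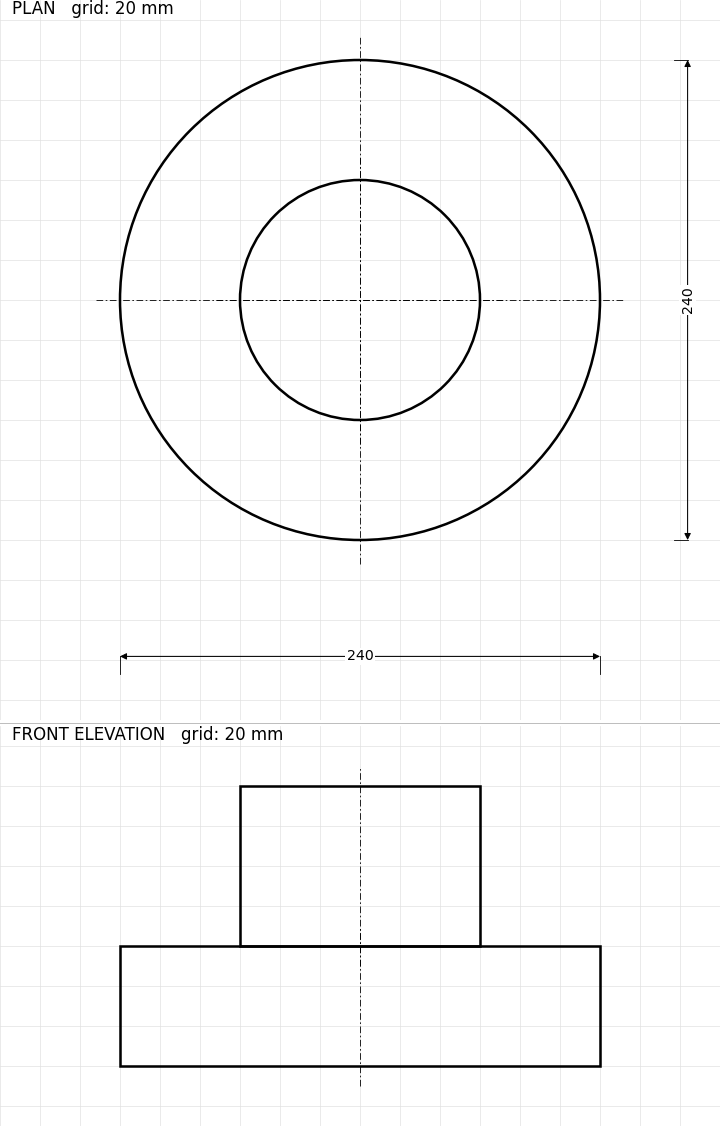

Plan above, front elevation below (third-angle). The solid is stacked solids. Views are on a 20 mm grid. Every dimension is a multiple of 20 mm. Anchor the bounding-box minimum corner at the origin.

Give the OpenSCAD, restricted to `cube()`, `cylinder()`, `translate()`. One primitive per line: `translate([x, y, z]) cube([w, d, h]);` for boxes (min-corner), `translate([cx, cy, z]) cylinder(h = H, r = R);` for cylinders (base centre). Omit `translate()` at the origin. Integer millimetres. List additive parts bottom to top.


translate([120, 120, 0]) cylinder(h = 60, r = 120);
translate([120, 120, 60]) cylinder(h = 80, r = 60);
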